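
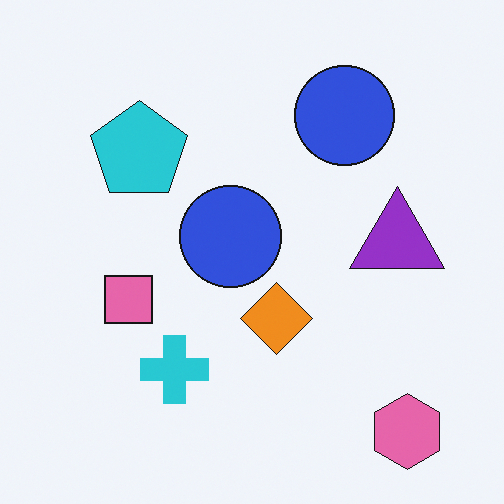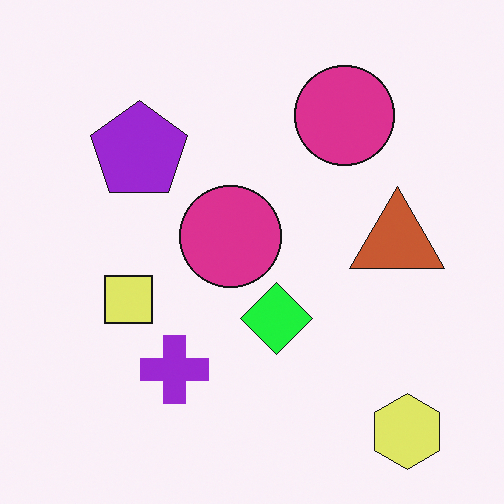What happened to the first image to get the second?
The second image is the first hue-shifted through roughly a third of the color wheel.

Every shape's color has rotated by the same amount around the hue wheel — a uniform hue shift.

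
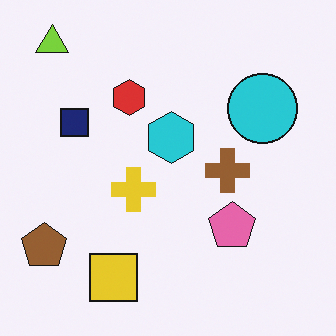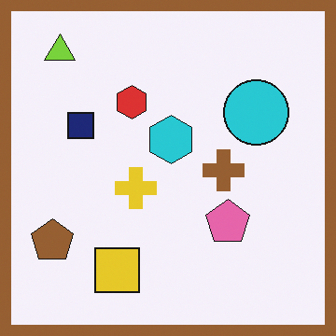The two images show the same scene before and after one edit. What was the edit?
The image was framed with a brown border.

A solid brown frame runs around the edge of the second image, with the content slightly shrunk inside it.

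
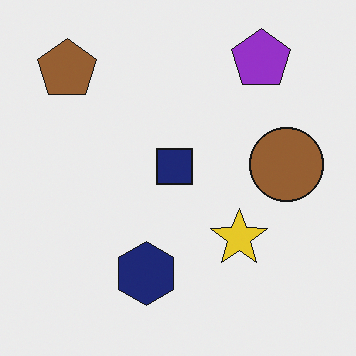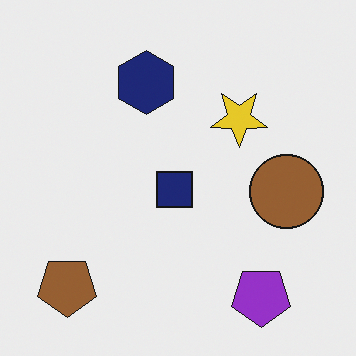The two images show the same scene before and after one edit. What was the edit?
Flipped vertically (top ↔ bottom).

The purple pentagon is in the top-right of the first image and the bottom-right of the second — shapes on opposite sides of the horizontal midline have swapped in a mirror flip.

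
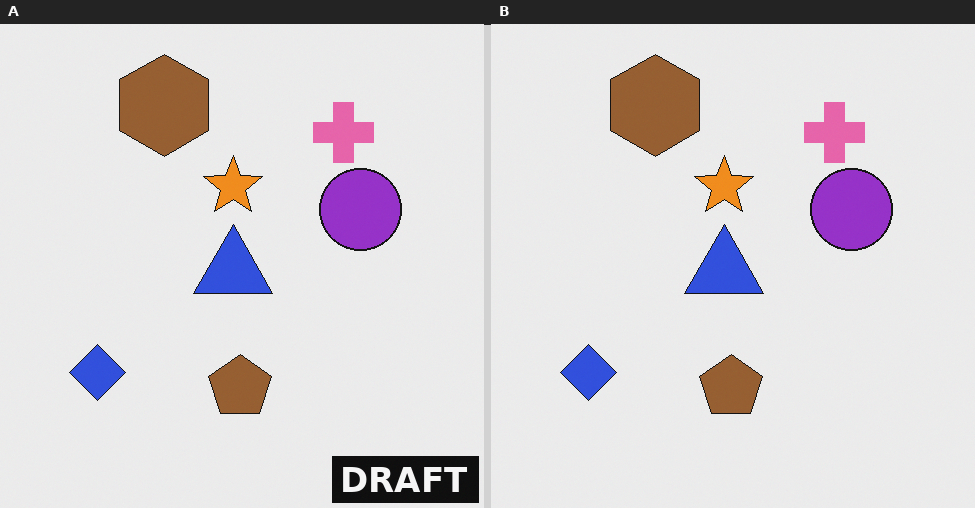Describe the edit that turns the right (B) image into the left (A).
The transformation is: watermarked with the text "DRAFT" in the lower-right corner.

A dark label reading "DRAFT" appears in the lower-right corner.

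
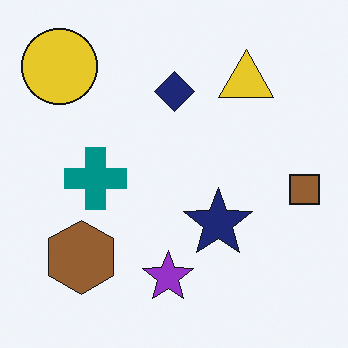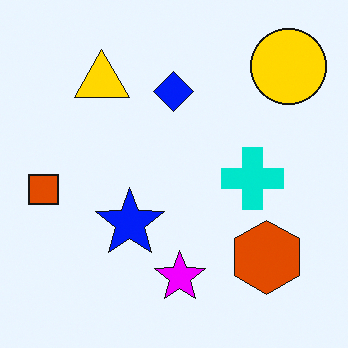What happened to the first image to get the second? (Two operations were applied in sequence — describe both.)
It was flipped horizontally (left ↔ right), then heavily oversaturated.

The brown square is in the right of the first image and the left of the second — shapes on opposite sides of the vertical midline have swapped in a mirror flip. All colors are more vivid — a global saturation change.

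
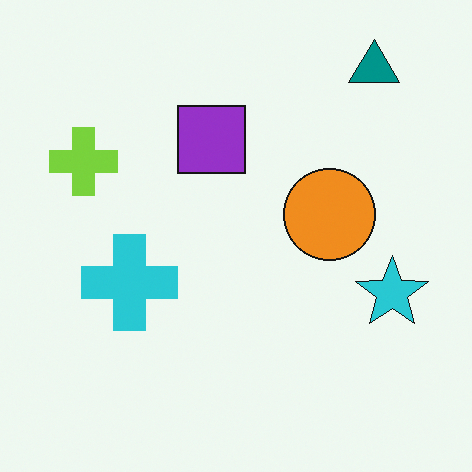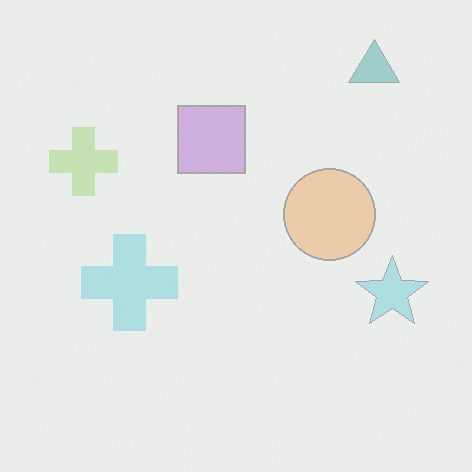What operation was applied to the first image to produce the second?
This is the original image washed out (contrast reduced).

Tones are pushed toward mid-grey across the whole image — a global contrast change.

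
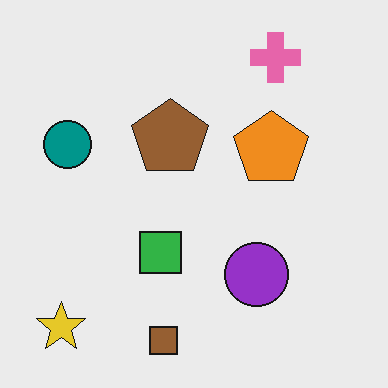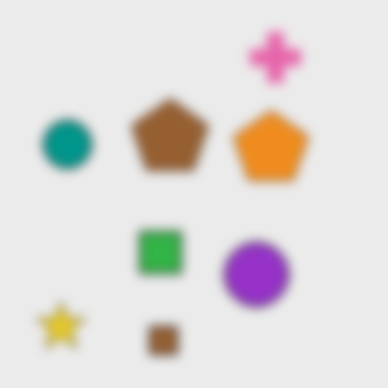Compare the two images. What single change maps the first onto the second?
The transformation is: heavily blurred.

Shape edges and outlines are uniformly softened across the whole image.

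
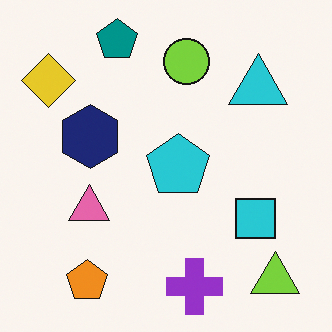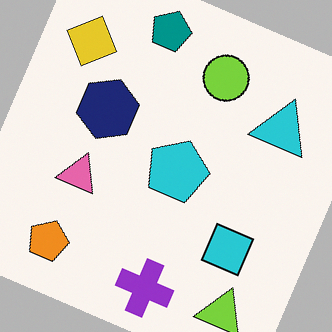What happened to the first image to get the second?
The second image is the first rotated clockwise by a clearly visible amount.

Every shape is tilted by the same angle and the image corners show triangular fill wedges — a whole-image rotation by a non-right angle.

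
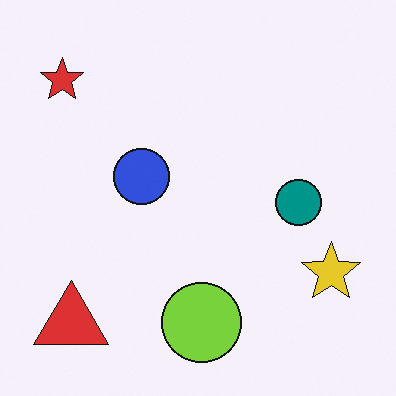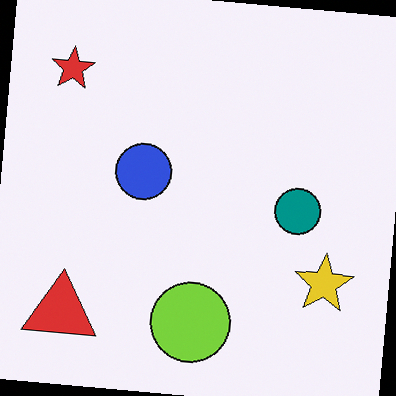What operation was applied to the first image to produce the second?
Rotated clockwise by a slight angle.

Every shape is tilted by the same angle and the image corners show triangular fill wedges — a whole-image rotation by a non-right angle.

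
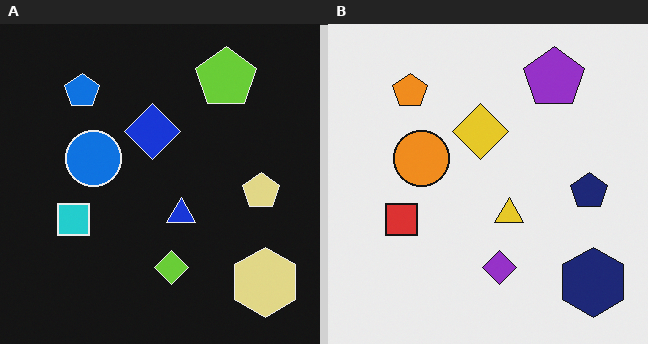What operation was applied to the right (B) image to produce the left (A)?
The image was color-inverted (negative).

The light background has become dark and every shape's color is its complement — a photographic negative.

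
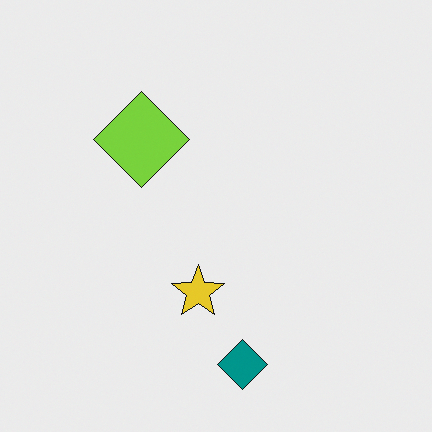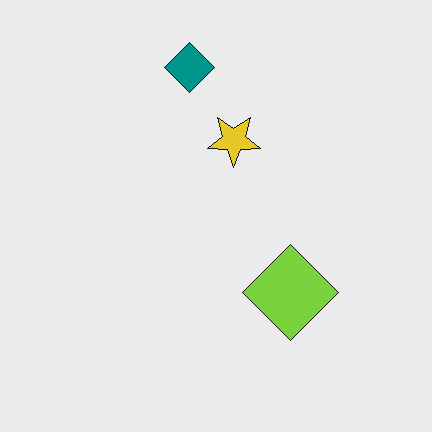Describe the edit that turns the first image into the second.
The second image is the first rotated 180°.

The teal diamond sits in the bottom of the first image and the top of the second — consistent with a whole-image 180° rotation.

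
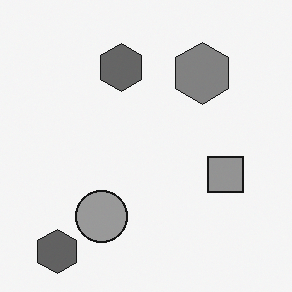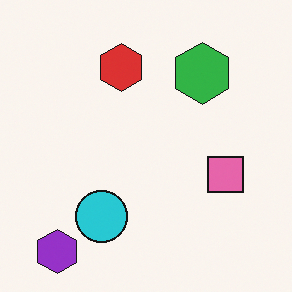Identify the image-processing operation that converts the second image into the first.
This is the original image converted to grayscale.

All color is removed — every shape is now a shade of grey.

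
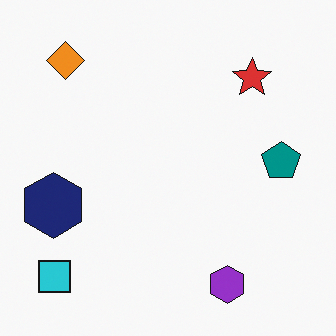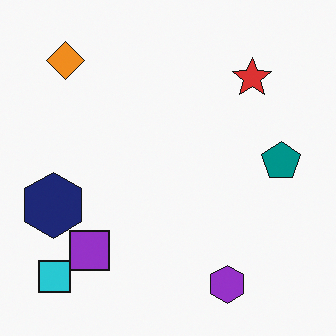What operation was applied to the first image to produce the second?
Overlaid with an additional purple square.

A purple square appears in the second image that is absent from the first.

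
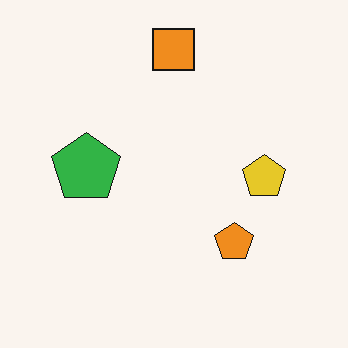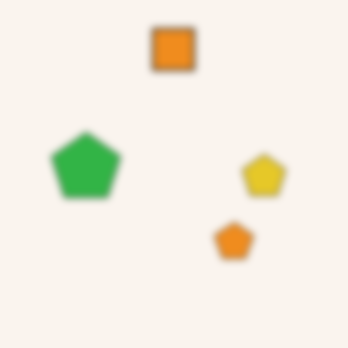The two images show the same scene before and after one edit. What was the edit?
The image was noticeably gaussian-blurred.

Shape edges and outlines are uniformly softened across the whole image.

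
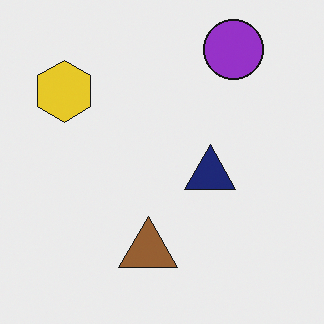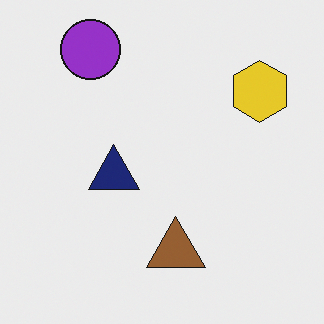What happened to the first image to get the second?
The transformation is: flipped horizontally (left ↔ right).

The yellow hexagon is in the top-left of the first image and the top-right of the second — shapes on opposite sides of the vertical midline have swapped in a mirror flip.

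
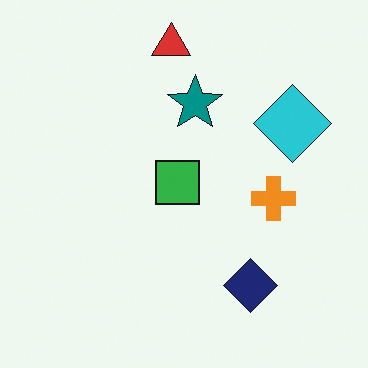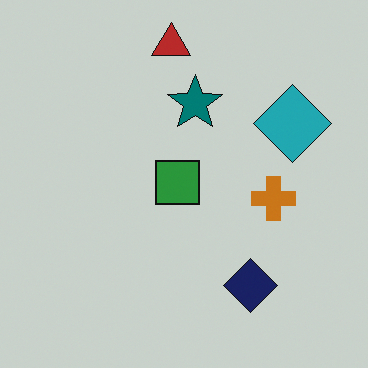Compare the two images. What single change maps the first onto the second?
This is the original image darkened a little.

Every pixel — background and shapes alike — is uniformly darkened.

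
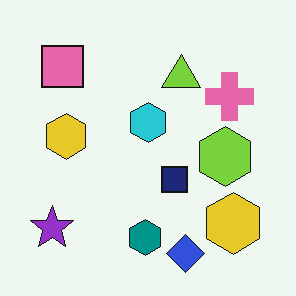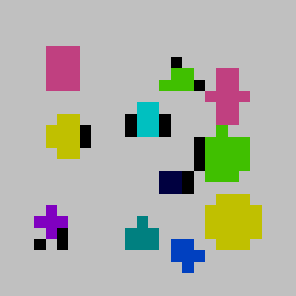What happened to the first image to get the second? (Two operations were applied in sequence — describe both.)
The image was aggressively posterized, then heavily pixelated into large blocks.

Each flat color has snapped to a coarser quantized level — most visibly, the near-white background has dropped to a flat grey. Shapes are reduced to large square blocks; fine edges and outlines are lost — a downscale-then-upscale (mosaic) effect.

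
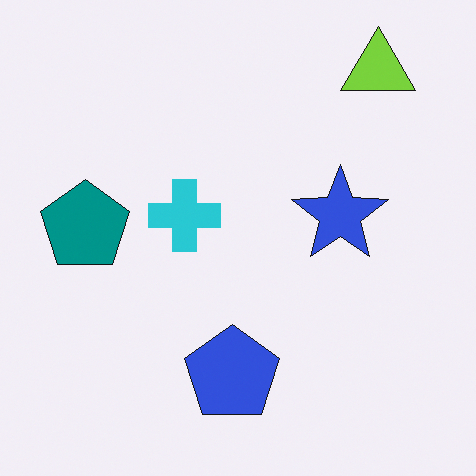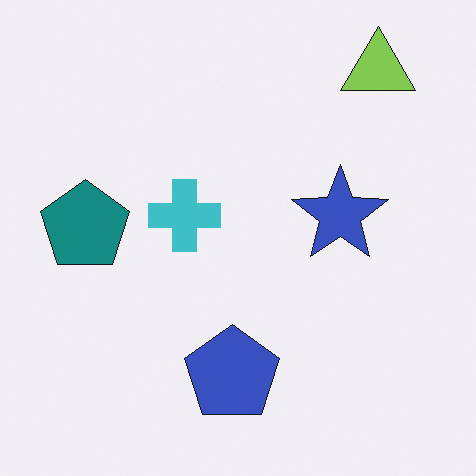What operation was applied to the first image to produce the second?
Slightly desaturated.

All colors are more muted and greyish — a global saturation change.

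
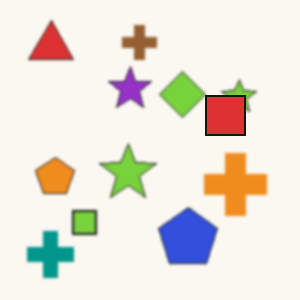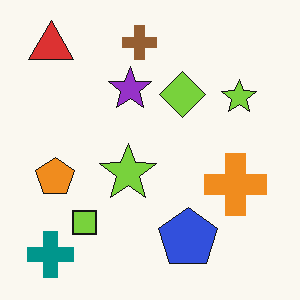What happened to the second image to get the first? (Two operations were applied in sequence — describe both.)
The first image is the second given a subtle gaussian blur, then overlaid with an additional red square.

Shape edges and outlines are uniformly softened across the whole image. A red square appears in the first image that is absent from the second.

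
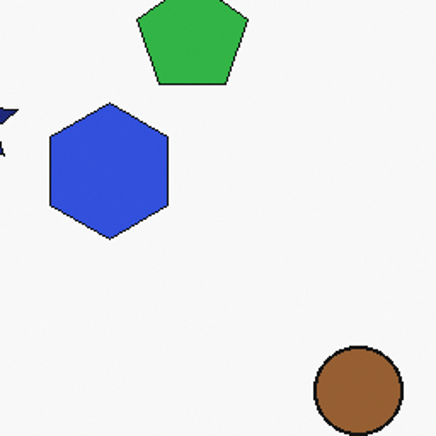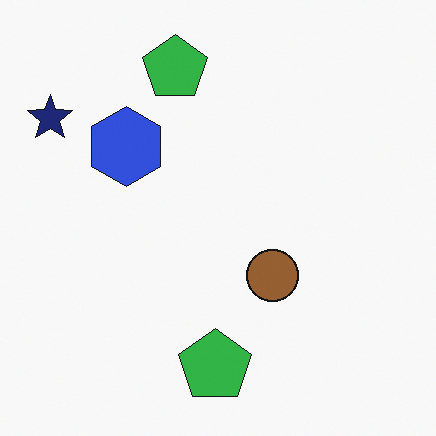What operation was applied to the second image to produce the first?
This is the original image cropped to a noticeably smaller region and rescaled.

The visible shapes are larger and the field of view is narrower; shapes near the original edges may be partly or wholly outside the frame — a crop-and-rescale.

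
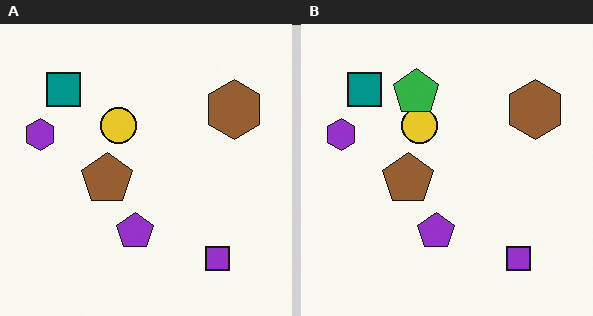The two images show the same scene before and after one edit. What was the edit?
Overlaid with an additional green pentagon.

A green pentagon appears in the right (B) image that is absent from the left (A).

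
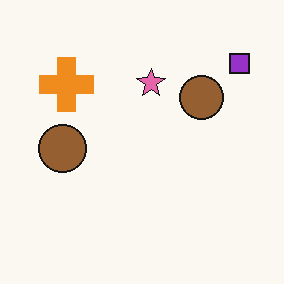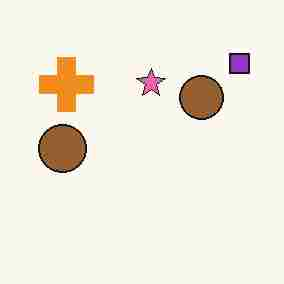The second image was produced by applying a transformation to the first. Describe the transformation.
The second image is the first heavily JPEG-compressed with obvious blocking artifacts.

Blocky 8×8 compression artifacts appear around shape edges and the flat background shows ringing — characteristic JPEG degradation.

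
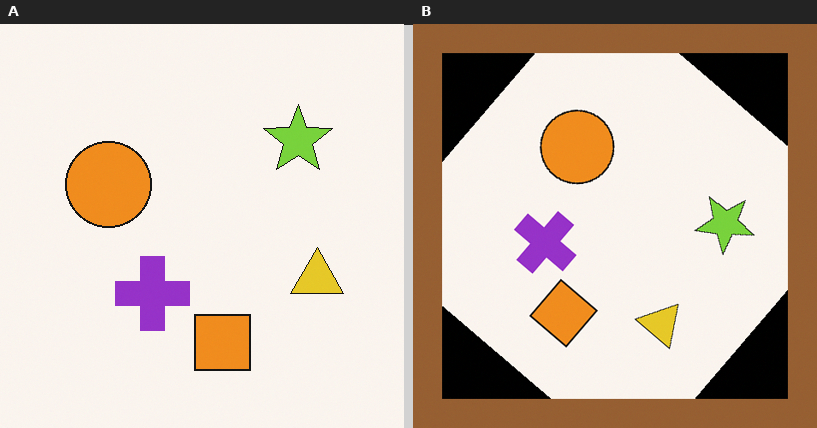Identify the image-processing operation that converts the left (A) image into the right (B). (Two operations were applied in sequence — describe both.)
The image was rotated clockwise by a large amount — several tens of degrees, then framed with a brown border.

Every shape is tilted by the same angle and the image corners show triangular fill wedges — a whole-image rotation by a non-right angle. A solid brown frame runs around the edge of the right (B) image, with the content slightly shrunk inside it.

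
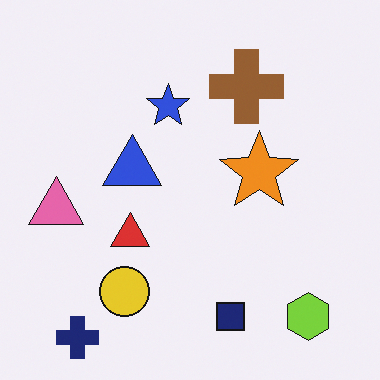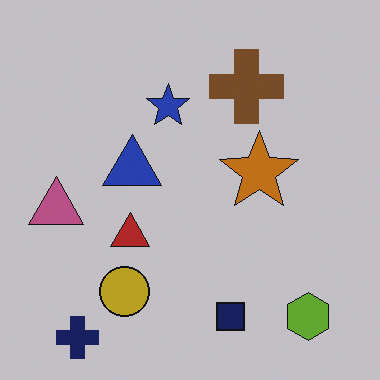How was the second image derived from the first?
Slightly darkened.

Every pixel — background and shapes alike — is uniformly darkened.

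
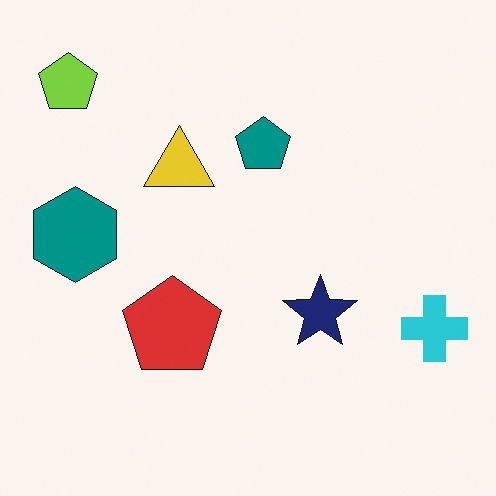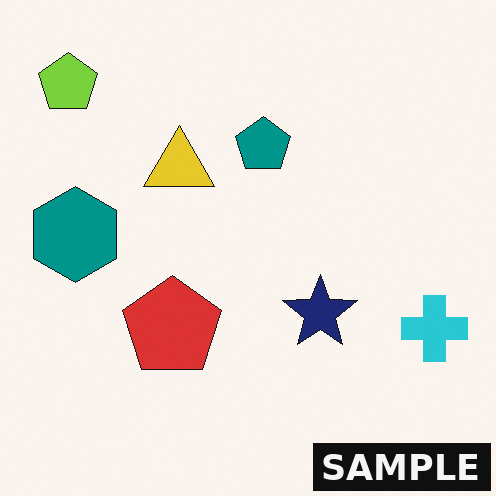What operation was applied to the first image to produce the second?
The second image is the first watermarked with the text "SAMPLE" in the lower-right corner.

A dark label reading "SAMPLE" appears in the lower-right corner.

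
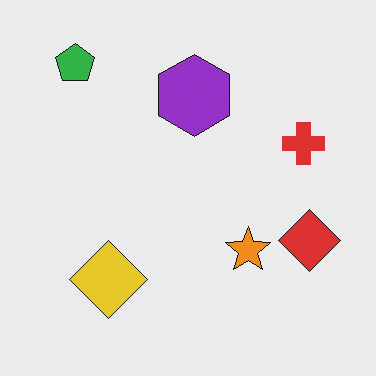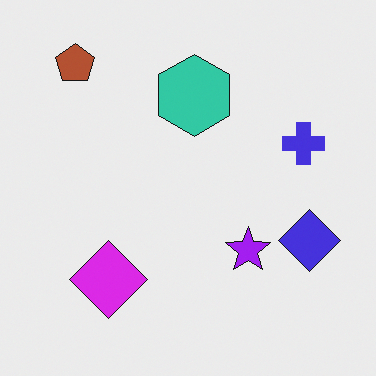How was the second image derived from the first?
The image was hue-shifted by a large amount.

Every shape's color has rotated by the same amount around the hue wheel — a uniform hue shift.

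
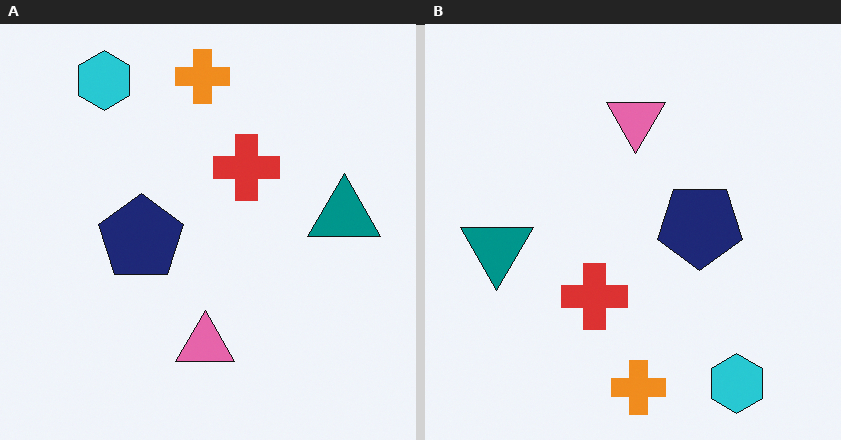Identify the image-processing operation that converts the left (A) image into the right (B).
It was rotated 180°.

The cyan hexagon sits in the top-left of the left (A) image and the bottom-right of the right (B) — consistent with a whole-image 180° rotation.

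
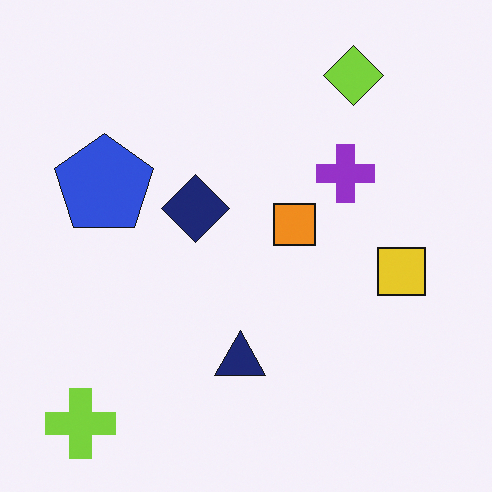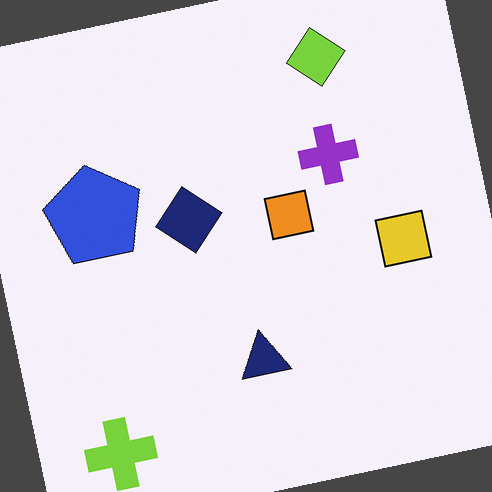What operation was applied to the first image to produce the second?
It was rotated counter-clockwise by a few degrees.

Every shape is tilted by the same angle and the image corners show triangular fill wedges — a whole-image rotation by a non-right angle.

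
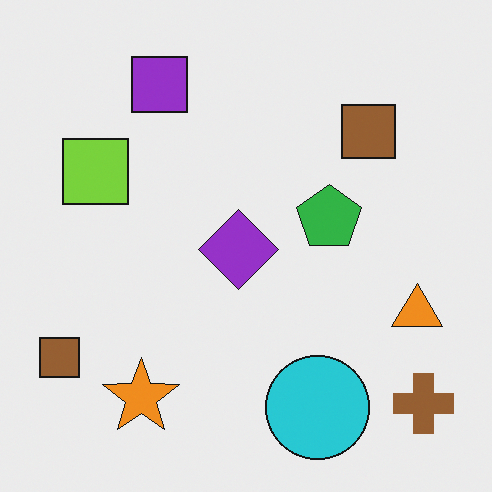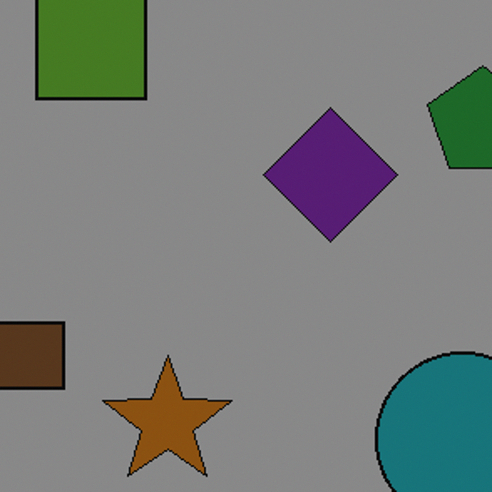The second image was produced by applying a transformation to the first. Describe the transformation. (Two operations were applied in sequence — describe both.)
This is the original image cropped to a noticeably smaller region and rescaled, then substantially darkened.

The visible shapes are larger and the field of view is narrower; shapes near the original edges may be partly or wholly outside the frame — a crop-and-rescale. Every pixel — background and shapes alike — is uniformly darkened.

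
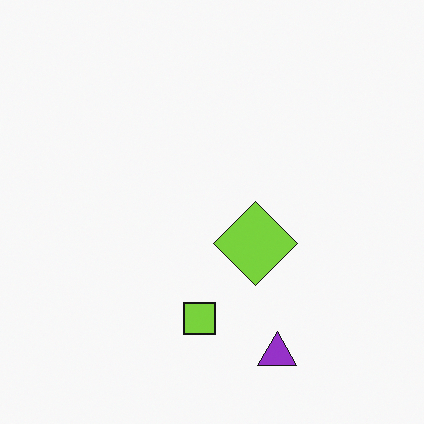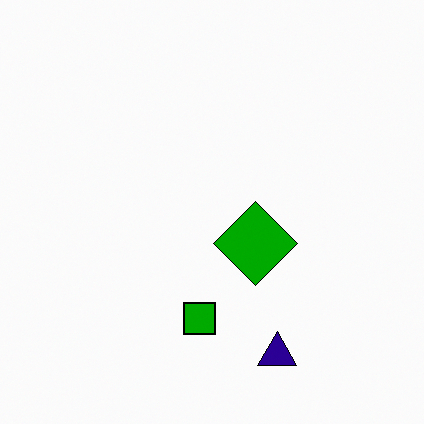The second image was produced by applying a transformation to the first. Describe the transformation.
The image was given much higher contrast.

Tones are pushed away from mid-grey across the whole image — a global contrast change.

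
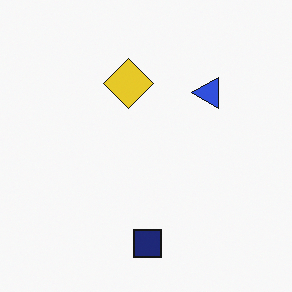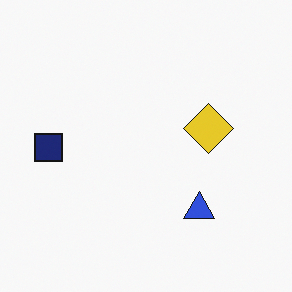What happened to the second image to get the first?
It was rotated 90° counter-clockwise.

The navy square sits in the left of the second image and the bottom of the first — consistent with a whole-image 90° counter-clockwise rotation.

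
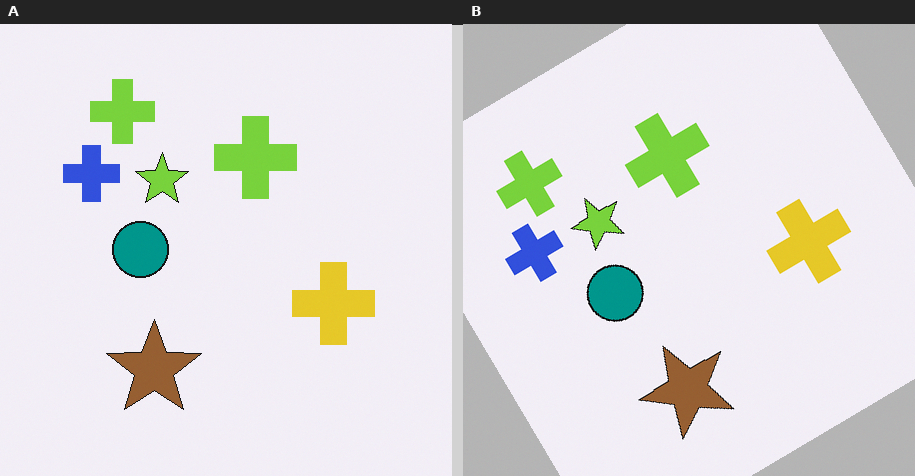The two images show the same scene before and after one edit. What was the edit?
Rotated counter-clockwise by a large amount — several tens of degrees.

Every shape is tilted by the same angle and the image corners show triangular fill wedges — a whole-image rotation by a non-right angle.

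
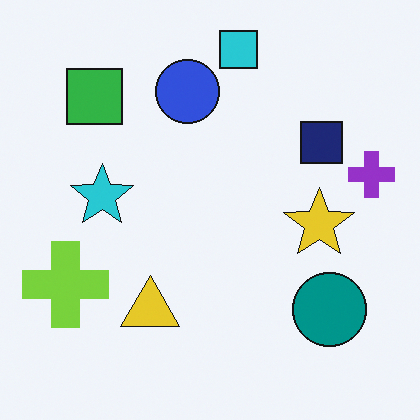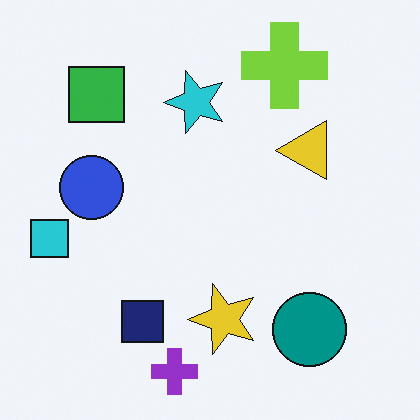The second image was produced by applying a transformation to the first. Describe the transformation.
The transformation is: transposed (reflected across the top-left ↔ bottom-right diagonal).

Shapes have swapped their row and column positions — what was in the top-right is now in the bottom-left — a diagonal reflection.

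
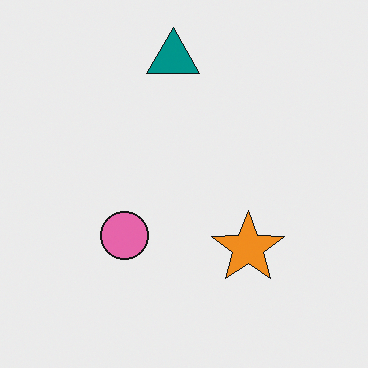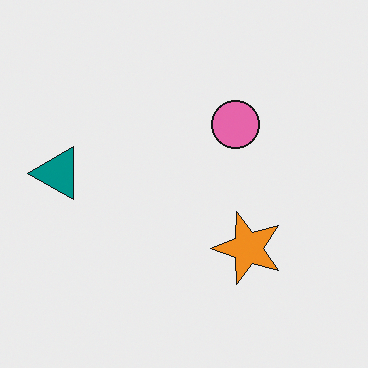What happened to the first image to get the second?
The image was transposed (reflected across the top-left ↔ bottom-right diagonal).

Shapes have swapped their row and column positions — what was in the top-right is now in the bottom-left — a diagonal reflection.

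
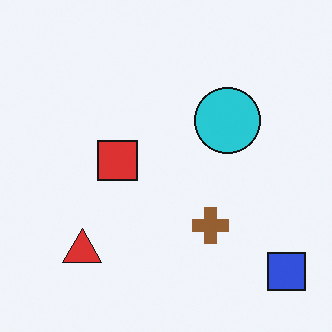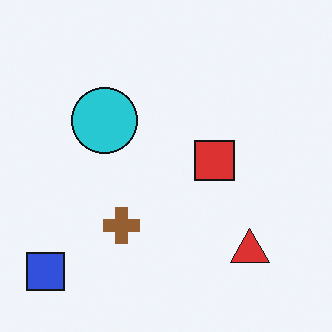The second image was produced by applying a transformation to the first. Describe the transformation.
The image was flipped horizontally (left ↔ right).

The blue square is in the bottom-right of the first image and the bottom-left of the second — shapes on opposite sides of the vertical midline have swapped in a mirror flip.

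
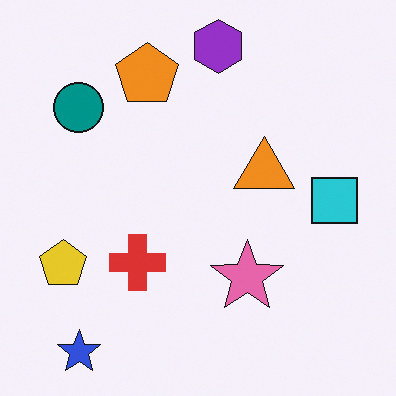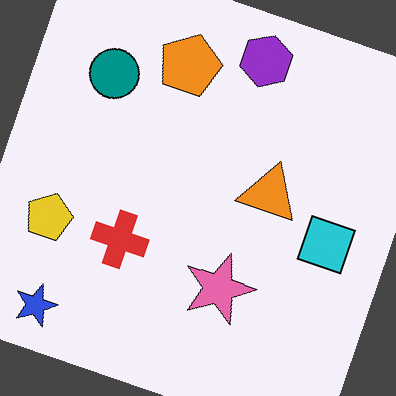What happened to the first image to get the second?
Rotated clockwise by a moderate amount.

Every shape is tilted by the same angle and the image corners show triangular fill wedges — a whole-image rotation by a non-right angle.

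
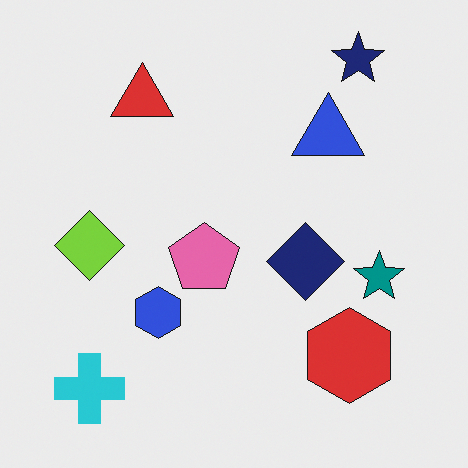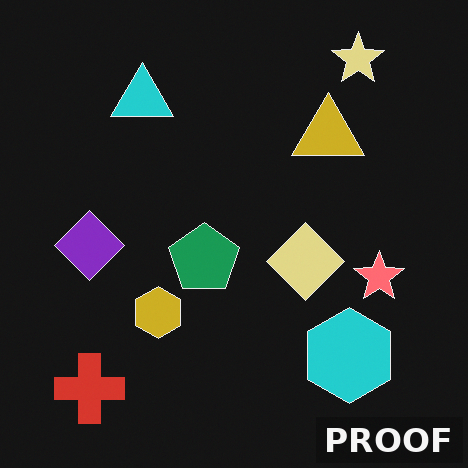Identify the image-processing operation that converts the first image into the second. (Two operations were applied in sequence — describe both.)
The second image is the first color-inverted (negative), then watermarked with the text "PROOF" in the lower-right corner.

The light background has become dark and every shape's color is its complement — a photographic negative. A dark label reading "PROOF" appears in the lower-right corner.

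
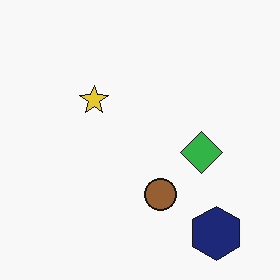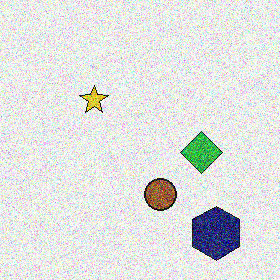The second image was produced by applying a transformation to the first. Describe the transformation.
The second image is the first degraded with heavy additive noise.

Random speckle covers the whole image, including the flat background.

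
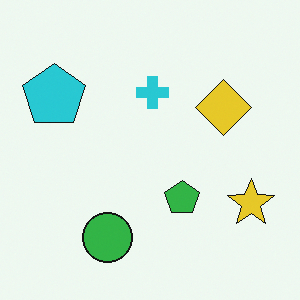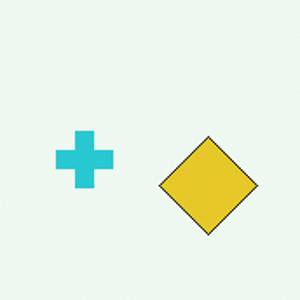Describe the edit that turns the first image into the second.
Cropped to a noticeably smaller region and rescaled.

The visible shapes are larger and the field of view is narrower; shapes near the original edges may be partly or wholly outside the frame — a crop-and-rescale.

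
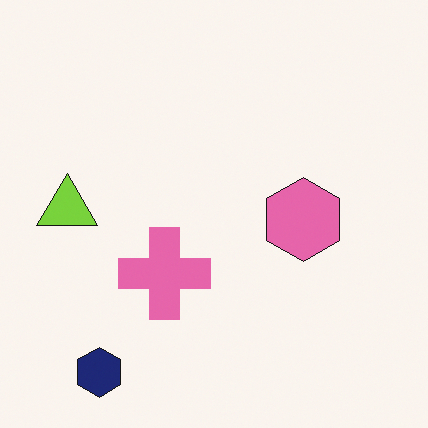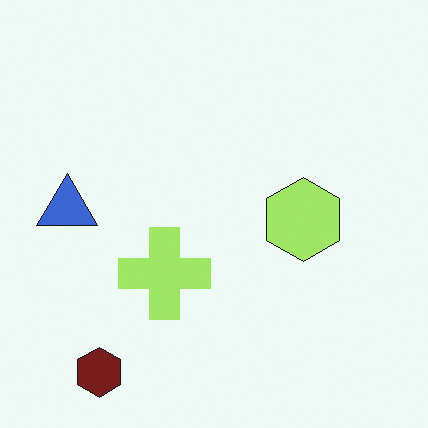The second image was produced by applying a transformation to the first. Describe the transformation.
The image was hue-shifted by a moderate amount.

Every shape's color has rotated by the same amount around the hue wheel — a uniform hue shift.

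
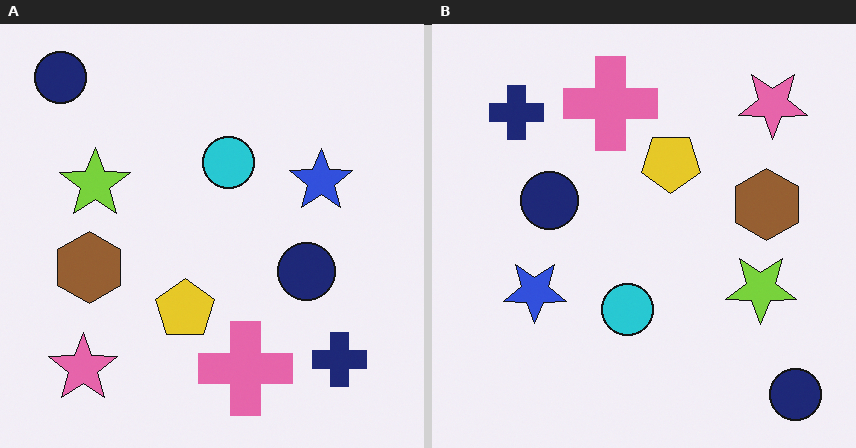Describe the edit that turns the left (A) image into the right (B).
The image was rotated 180°.

The pink star sits in the bottom-left of the left (A) image and the top-right of the right (B) — consistent with a whole-image 180° rotation.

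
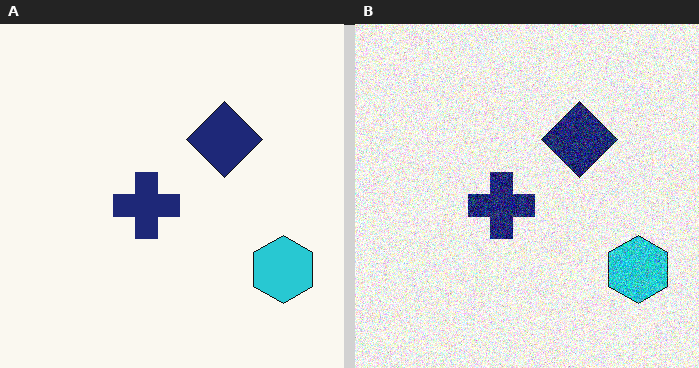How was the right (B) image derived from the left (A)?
It was degraded with heavy additive noise.

Random speckle covers the whole image, including the flat background.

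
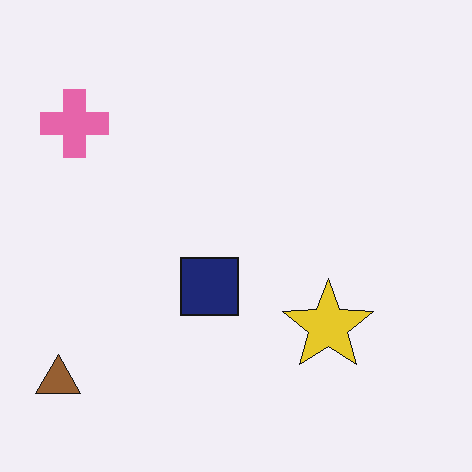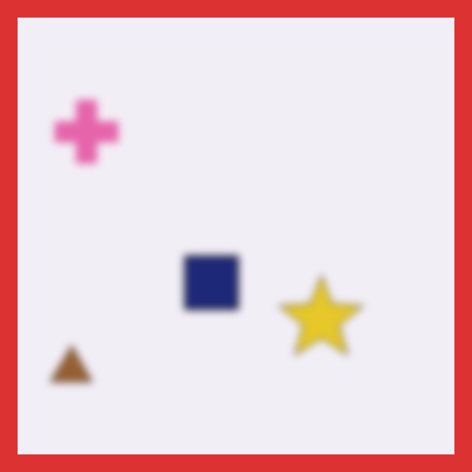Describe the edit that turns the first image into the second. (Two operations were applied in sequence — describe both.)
The transformation is: noticeably gaussian-blurred, then framed with a red border.

Shape edges and outlines are uniformly softened across the whole image. A solid red frame runs around the edge of the second image, with the content slightly shrunk inside it.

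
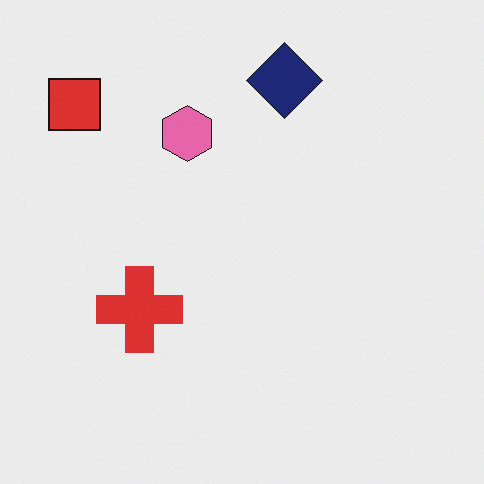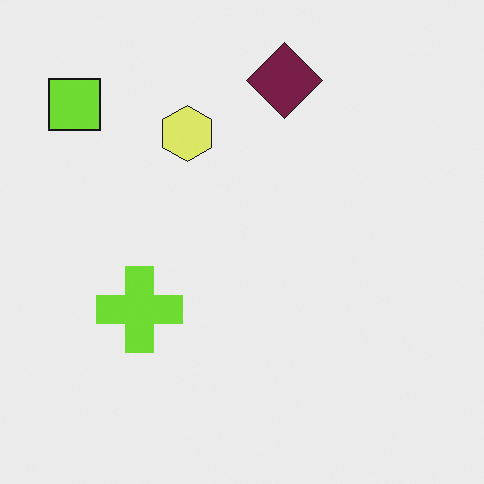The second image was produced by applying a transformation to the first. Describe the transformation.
The second image is the first hue-shifted noticeably.

Every shape's color has rotated by the same amount around the hue wheel — a uniform hue shift.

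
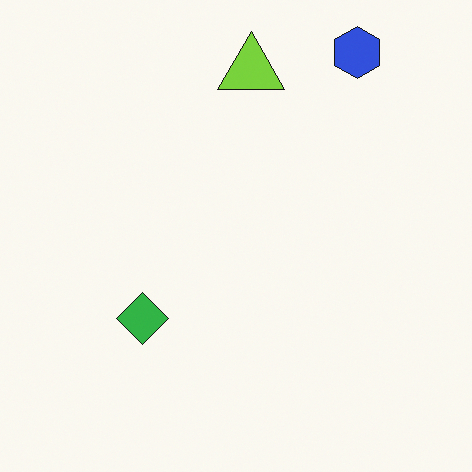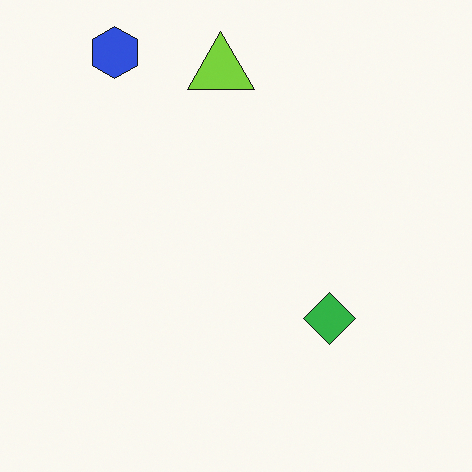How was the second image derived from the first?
The second image is the first flipped horizontally (left ↔ right).

The blue hexagon is in the top-right of the first image and the top-left of the second — shapes on opposite sides of the vertical midline have swapped in a mirror flip.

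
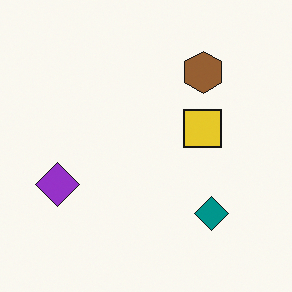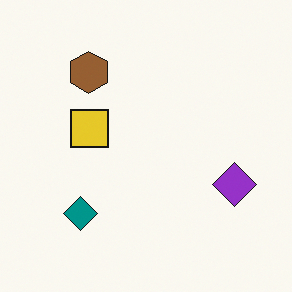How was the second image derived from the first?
The second image is the first flipped horizontally (left ↔ right).

The purple diamond is in the left of the first image and the right of the second — shapes on opposite sides of the vertical midline have swapped in a mirror flip.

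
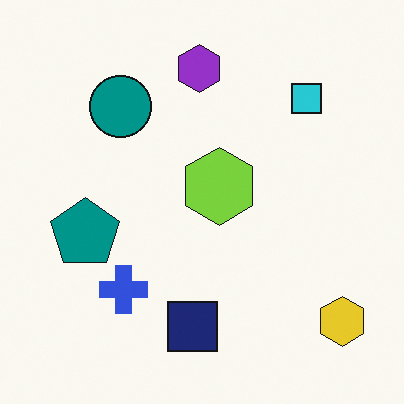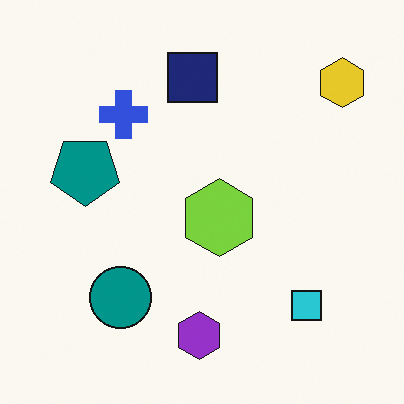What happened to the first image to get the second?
Flipped vertically (top ↔ bottom).

The purple hexagon is in the top of the first image and the bottom of the second — shapes on opposite sides of the horizontal midline have swapped in a mirror flip.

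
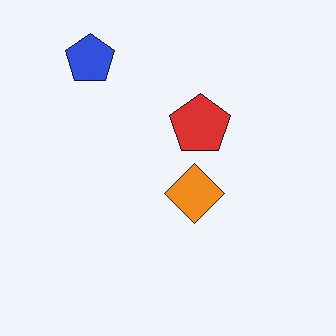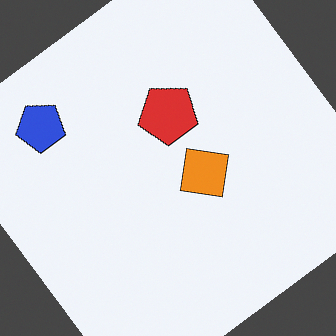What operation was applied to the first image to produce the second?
The transformation is: rotated counter-clockwise by a large amount — several tens of degrees.

Every shape is tilted by the same angle and the image corners show triangular fill wedges — a whole-image rotation by a non-right angle.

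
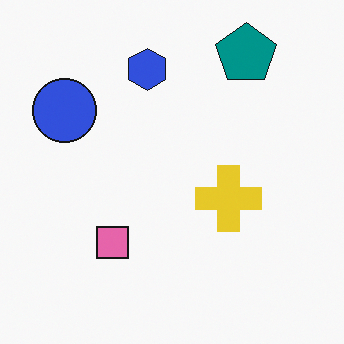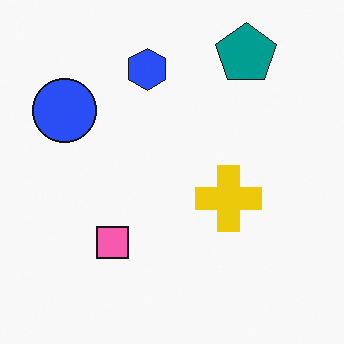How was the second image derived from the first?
It was slightly oversaturated.

All colors are more vivid — a global saturation change.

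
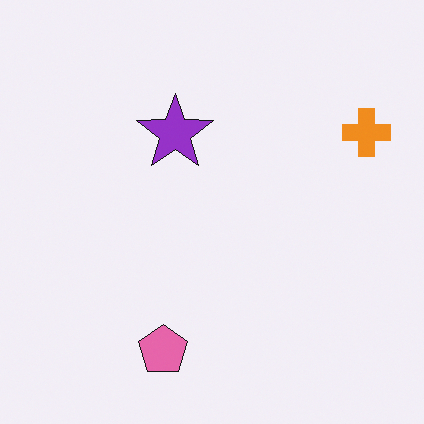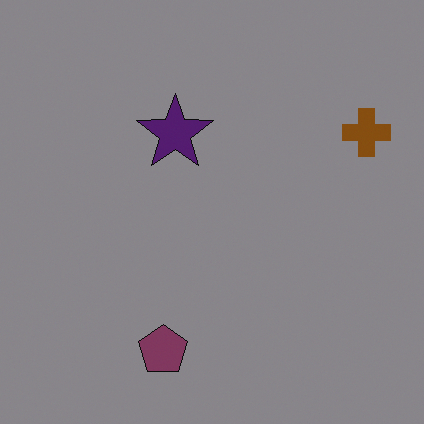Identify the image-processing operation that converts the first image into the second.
It was substantially darkened.

Every pixel — background and shapes alike — is uniformly darkened.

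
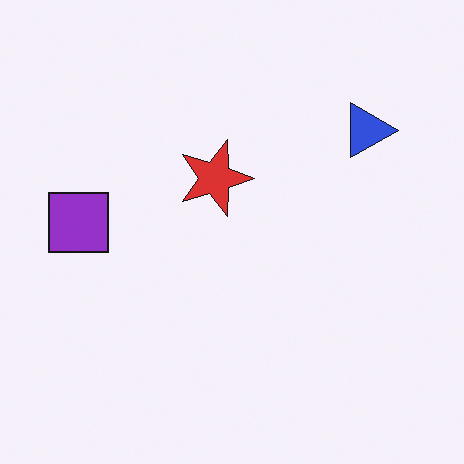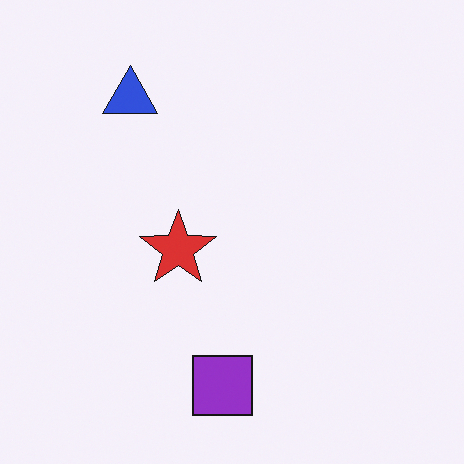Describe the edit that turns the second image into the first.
This is the original image rotated 90° clockwise.

The blue triangle sits in the top-left of the second image and the top-right of the first — consistent with a whole-image 90° clockwise rotation.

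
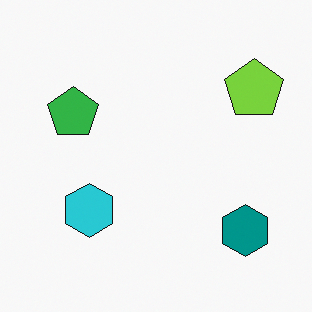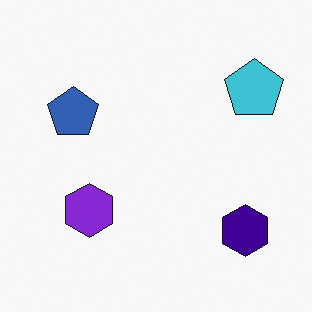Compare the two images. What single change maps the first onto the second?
This is the original image hue-shifted by a moderate amount.

Every shape's color has rotated by the same amount around the hue wheel — a uniform hue shift.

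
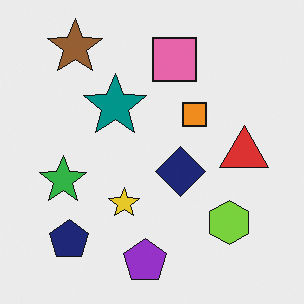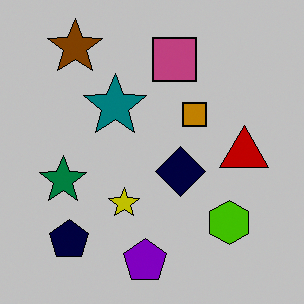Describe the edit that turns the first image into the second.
It was heavily posterized to just a handful of flat colors.

Each flat color has snapped to a coarser quantized level — most visibly, the near-white background has dropped to a flat grey.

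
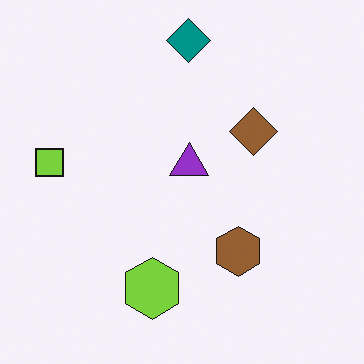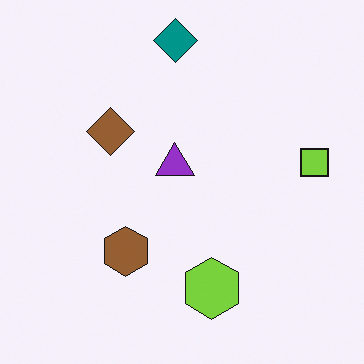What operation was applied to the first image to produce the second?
Flipped horizontally (left ↔ right).

The lime square is in the left of the first image and the right of the second — shapes on opposite sides of the vertical midline have swapped in a mirror flip.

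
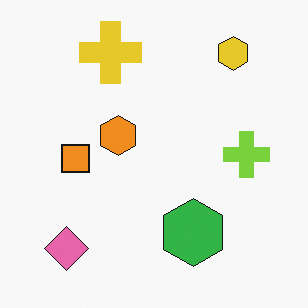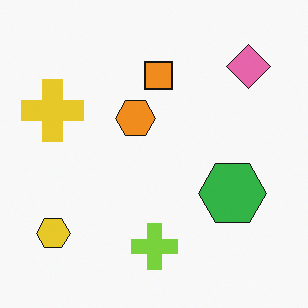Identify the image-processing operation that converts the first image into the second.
The transformation is: transposed (reflected across the top-left ↔ bottom-right diagonal).

Shapes have swapped their row and column positions — what was in the top-right is now in the bottom-left — a diagonal reflection.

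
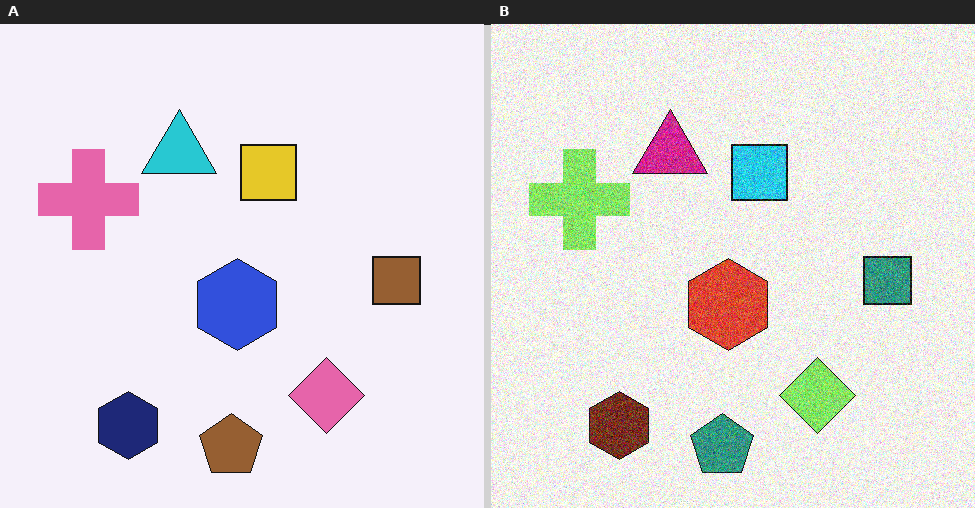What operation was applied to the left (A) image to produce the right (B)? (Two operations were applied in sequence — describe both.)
The transformation is: hue-shifted through roughly a third of the color wheel, then degraded with a thick layer of grain.

Every shape's color has rotated by the same amount around the hue wheel — a uniform hue shift. Random speckle covers the whole image, including the flat background.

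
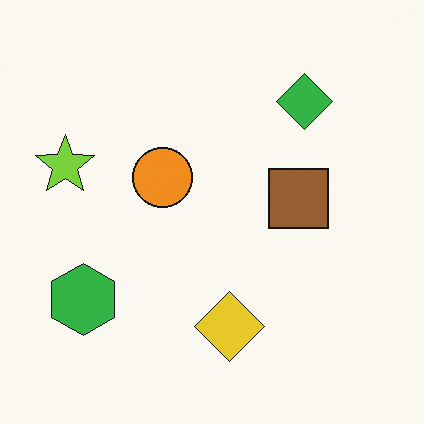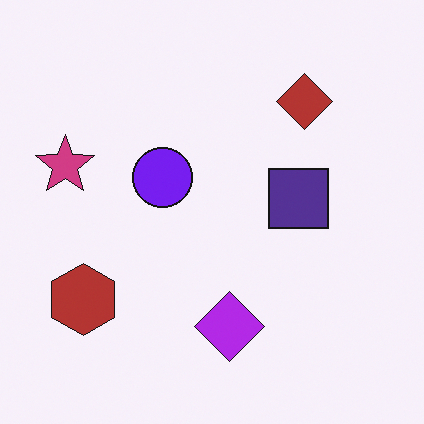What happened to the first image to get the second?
The transformation is: hue-shifted through roughly half the color wheel.

Every shape's color has rotated by the same amount around the hue wheel — a uniform hue shift.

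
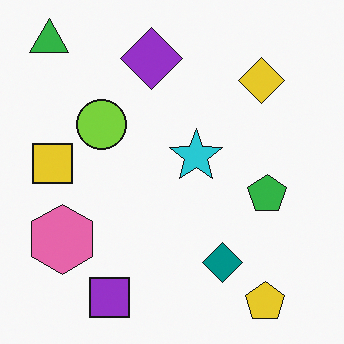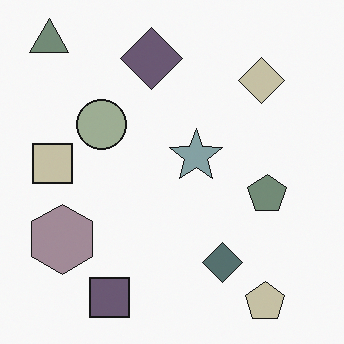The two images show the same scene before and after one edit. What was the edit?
The second image is the first heavily desaturated.

All colors are more muted and greyish — a global saturation change.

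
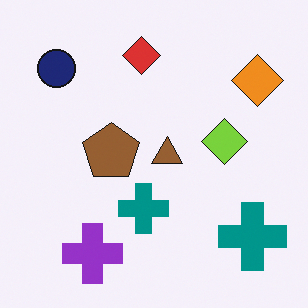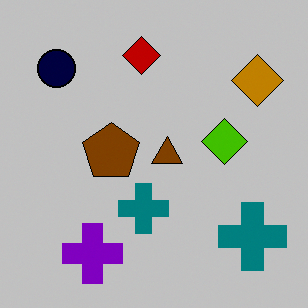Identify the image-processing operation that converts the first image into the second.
The transformation is: heavily posterized to just a handful of flat colors.

Each flat color has snapped to a coarser quantized level — most visibly, the near-white background has dropped to a flat grey.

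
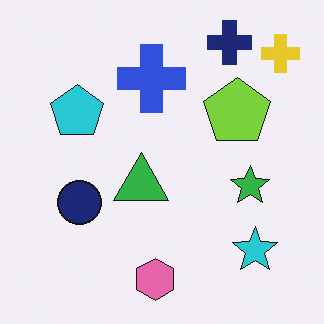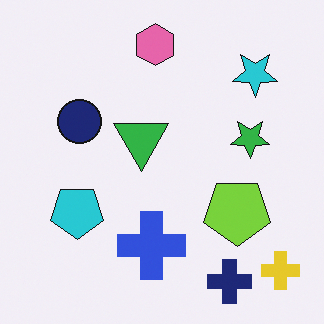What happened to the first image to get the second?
It was flipped vertically (top ↔ bottom).

The navy cross is in the top-right of the first image and the bottom-right of the second — shapes on opposite sides of the horizontal midline have swapped in a mirror flip.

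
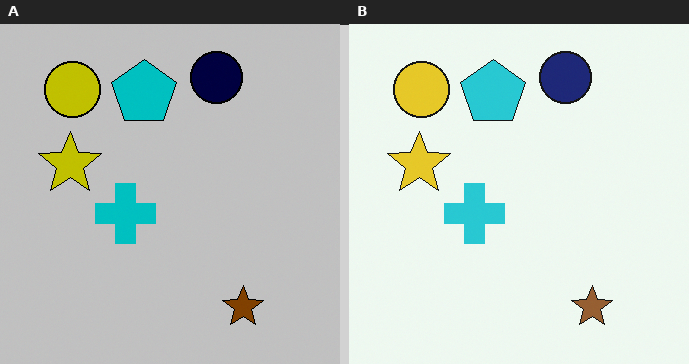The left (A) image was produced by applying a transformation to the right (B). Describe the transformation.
The left (A) image is the right (B) aggressively posterized.

Each flat color has snapped to a coarser quantized level — most visibly, the near-white background has dropped to a flat grey.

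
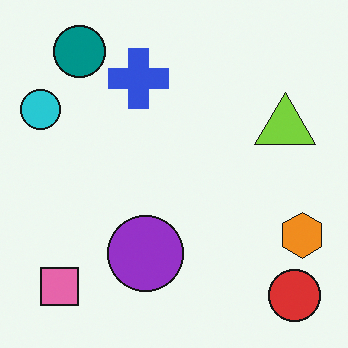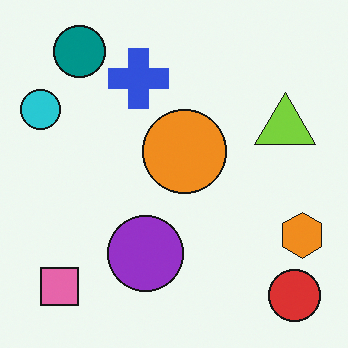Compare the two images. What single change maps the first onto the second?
The transformation is: overlaid with an additional orange circle.

An orange circle appears in the second image that is absent from the first.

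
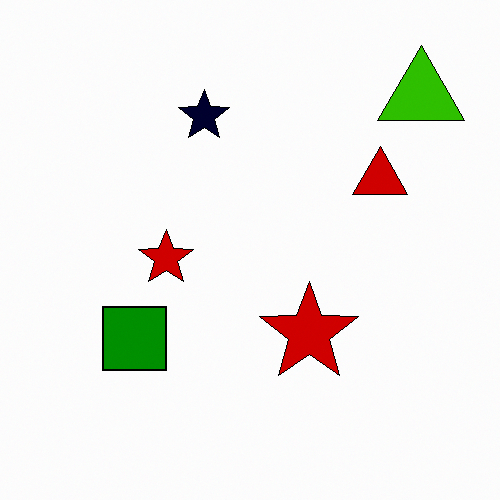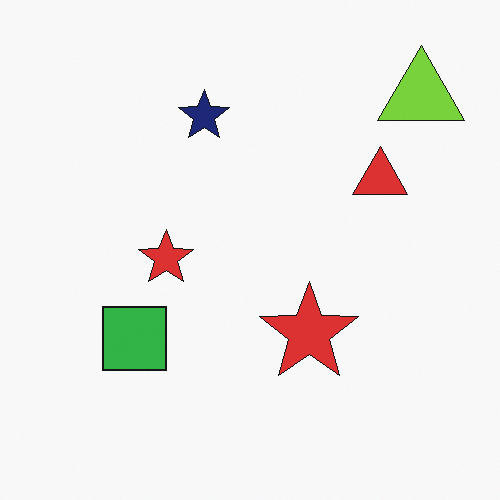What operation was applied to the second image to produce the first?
The image was given much higher contrast.

Tones are pushed away from mid-grey across the whole image — a global contrast change.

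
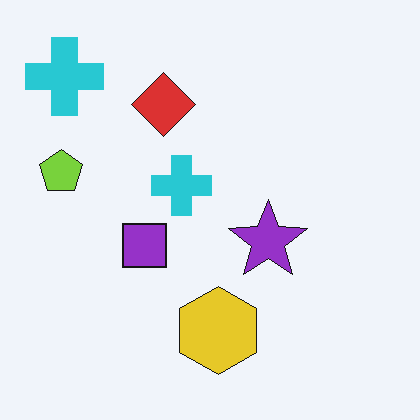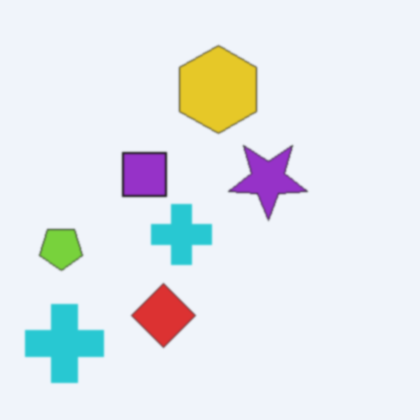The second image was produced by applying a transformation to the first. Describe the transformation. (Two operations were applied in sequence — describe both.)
This is the original image flipped vertically (top ↔ bottom), then lightly blurred.

The yellow hexagon is in the bottom of the first image and the top of the second — shapes on opposite sides of the horizontal midline have swapped in a mirror flip. Shape edges and outlines are uniformly softened across the whole image.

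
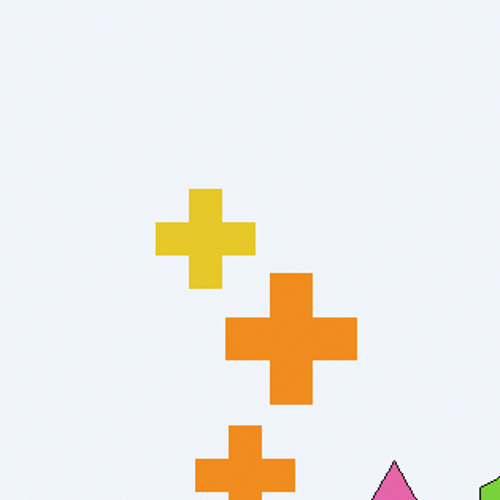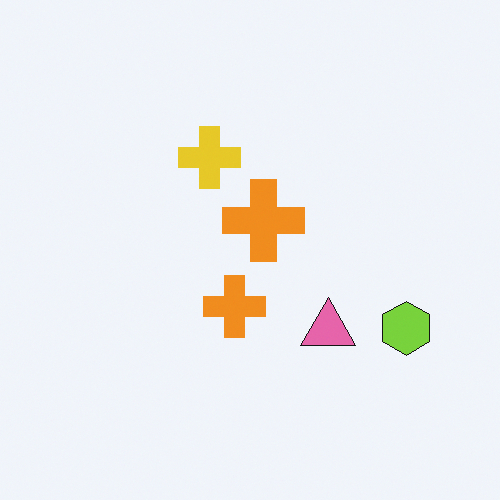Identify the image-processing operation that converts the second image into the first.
The image was cropped slightly and scaled back up.

The visible shapes are larger and the field of view is narrower; shapes near the original edges may be partly or wholly outside the frame — a crop-and-rescale.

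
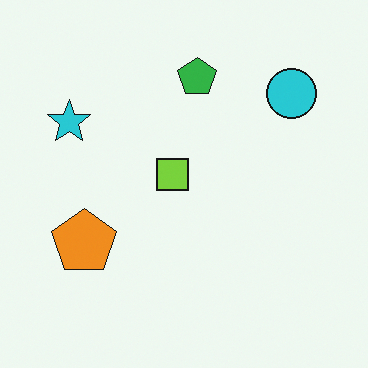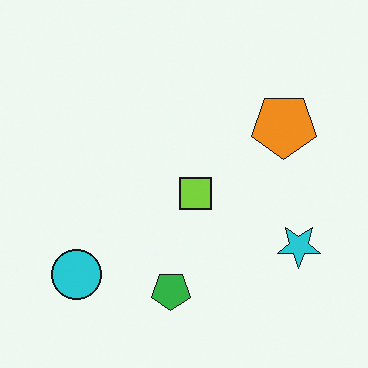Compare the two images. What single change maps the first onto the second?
This is the original image rotated 180°.

The cyan circle sits in the top-right of the first image and the bottom-left of the second — consistent with a whole-image 180° rotation.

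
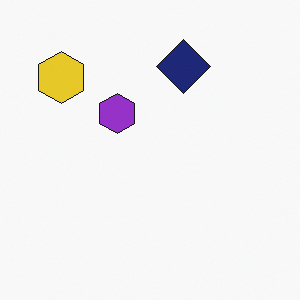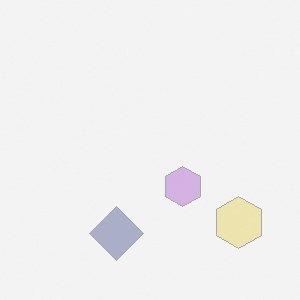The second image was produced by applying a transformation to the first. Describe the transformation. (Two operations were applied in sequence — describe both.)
This is the original image rotated 180°, then washed out (contrast reduced).

The yellow hexagon sits in the top-left of the first image and the bottom-right of the second — consistent with a whole-image 180° rotation. Tones are pushed toward mid-grey across the whole image — a global contrast change.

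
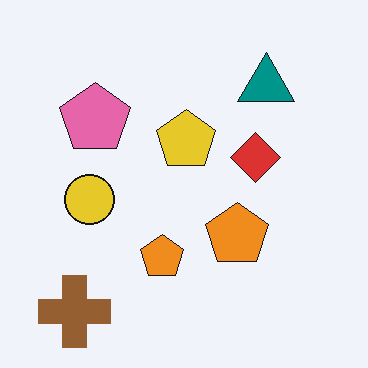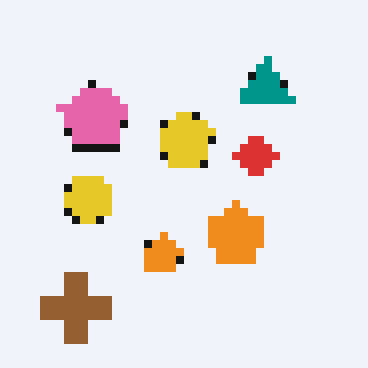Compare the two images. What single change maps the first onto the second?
It was pixelated into visible square blocks.

Shapes are reduced to large square blocks; fine edges and outlines are lost — a downscale-then-upscale (mosaic) effect.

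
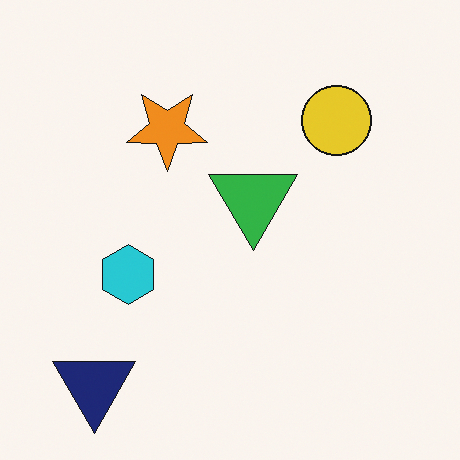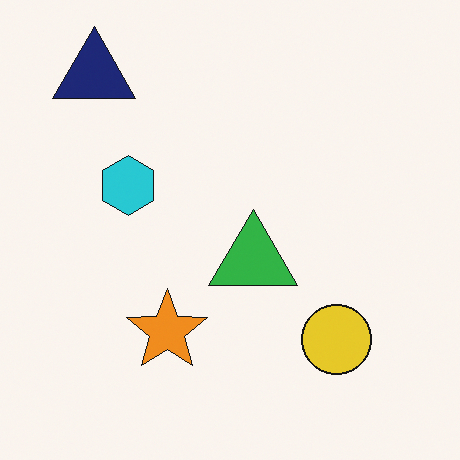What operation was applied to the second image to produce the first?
The first image is the second flipped vertically (top ↔ bottom).

The navy triangle is in the top-left of the second image and the bottom-left of the first — shapes on opposite sides of the horizontal midline have swapped in a mirror flip.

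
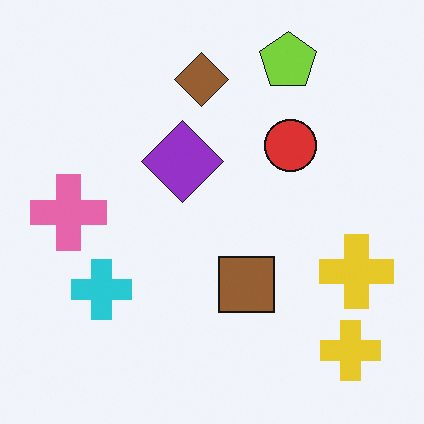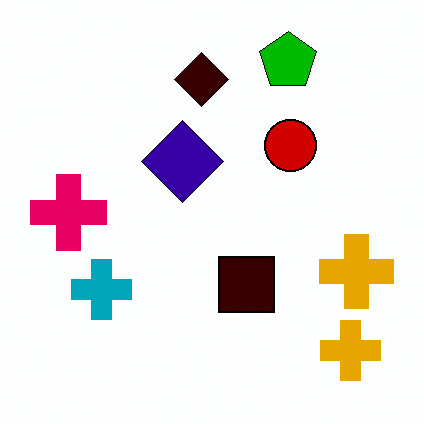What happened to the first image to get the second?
It was boosted in contrast.

Tones are pushed away from mid-grey across the whole image — a global contrast change.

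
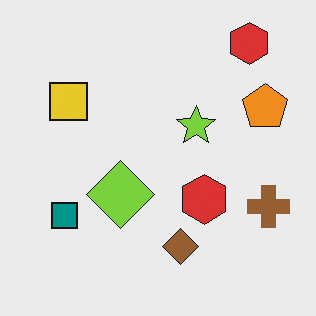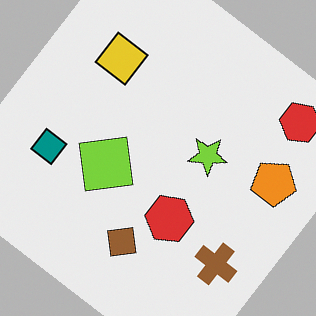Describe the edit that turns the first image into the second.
The transformation is: rotated clockwise by a large amount — several tens of degrees.

Every shape is tilted by the same angle and the image corners show triangular fill wedges — a whole-image rotation by a non-right angle.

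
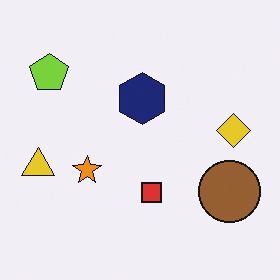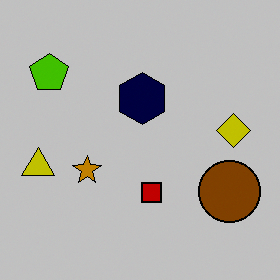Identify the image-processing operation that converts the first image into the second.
Heavily posterized to just a handful of flat colors.

Each flat color has snapped to a coarser quantized level — most visibly, the near-white background has dropped to a flat grey.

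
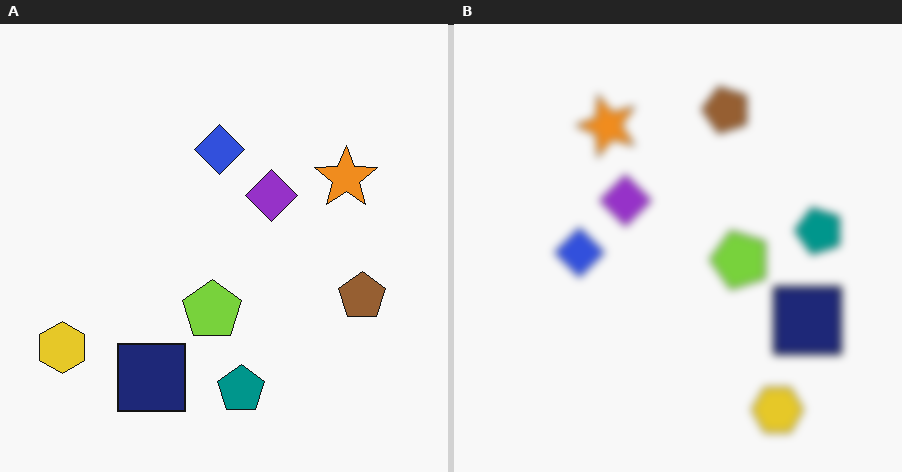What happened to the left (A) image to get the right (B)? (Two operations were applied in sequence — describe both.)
The transformation is: rotated 90° counter-clockwise, then noticeably gaussian-blurred.

The yellow hexagon sits in the bottom-left of the left (A) image and the bottom-right of the right (B) — consistent with a whole-image 90° counter-clockwise rotation. Shape edges and outlines are uniformly softened across the whole image.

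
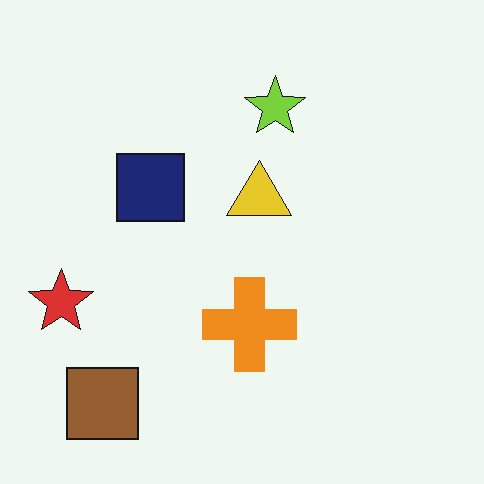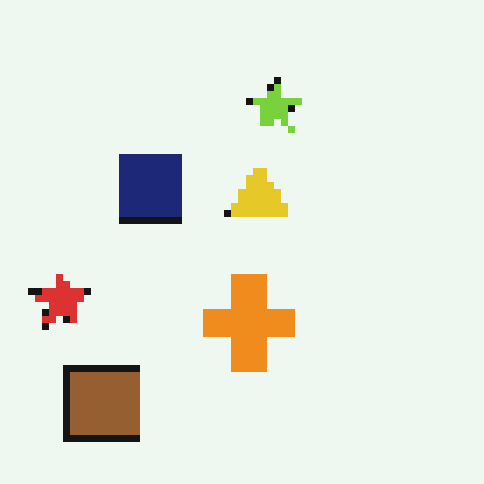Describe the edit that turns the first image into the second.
The image was pixelated into visible square blocks.

Shapes are reduced to large square blocks; fine edges and outlines are lost — a downscale-then-upscale (mosaic) effect.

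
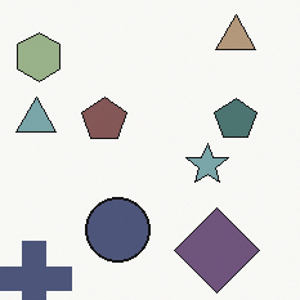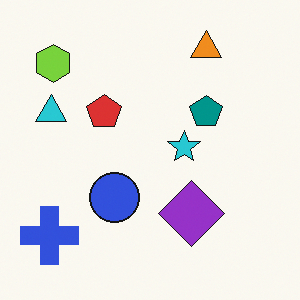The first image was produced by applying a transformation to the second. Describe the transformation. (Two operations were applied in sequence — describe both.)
The image was made much more muted (saturation change), then cropped to a modestly smaller region and rescaled.

All colors are more muted and greyish — a global saturation change. The visible shapes are larger and the field of view is narrower; shapes near the original edges may be partly or wholly outside the frame — a crop-and-rescale.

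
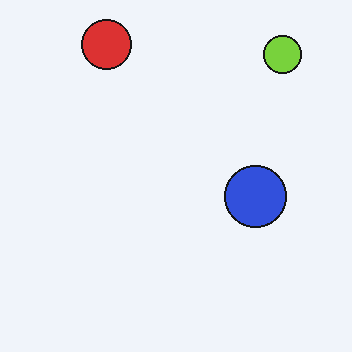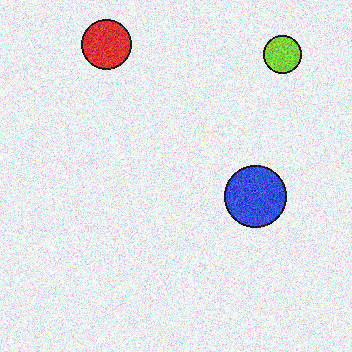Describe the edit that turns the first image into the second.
The second image is the first degraded with strong gaussian noise.

Random speckle covers the whole image, including the flat background.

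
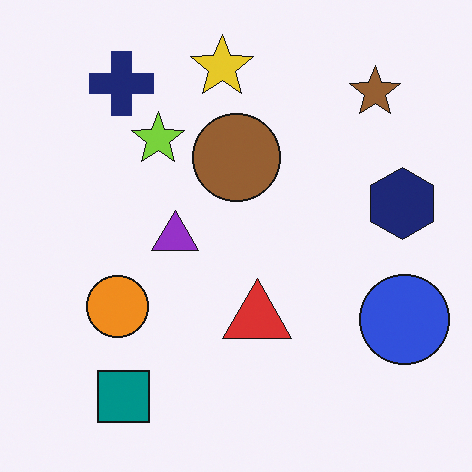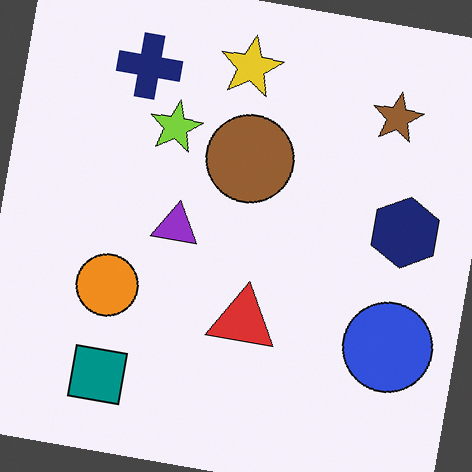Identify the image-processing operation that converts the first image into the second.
The transformation is: rotated clockwise by a slight angle.

Every shape is tilted by the same angle and the image corners show triangular fill wedges — a whole-image rotation by a non-right angle.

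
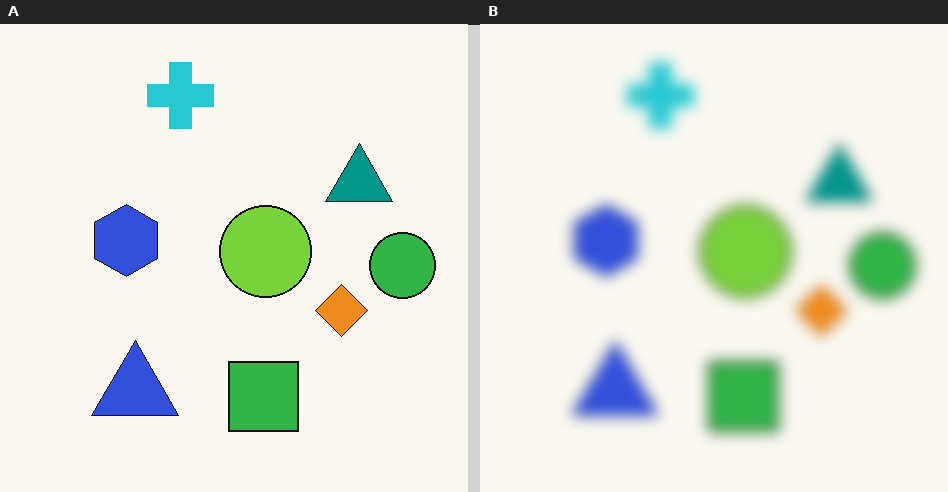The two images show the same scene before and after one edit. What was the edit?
It was strongly gaussian-blurred.

Shape edges and outlines are uniformly softened across the whole image.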